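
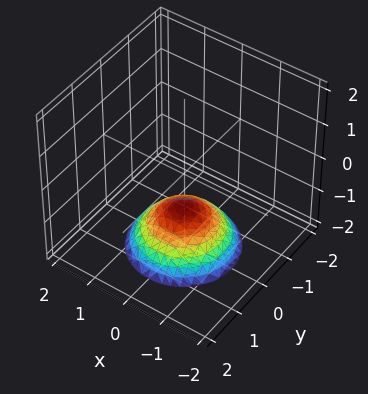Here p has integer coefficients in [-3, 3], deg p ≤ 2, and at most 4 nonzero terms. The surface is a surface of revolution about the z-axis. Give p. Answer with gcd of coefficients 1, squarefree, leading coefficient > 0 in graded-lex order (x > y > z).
(a) The degree is 2 — a generic line meets the surface in up to 2 points.
(b) Symmetries: the surface is invariant under rotation about z: p = q(x² + y², z).
(c) Against the integer gridlines: the surface avoids every integer x-axis point in the box; a circular section at z = -2 has radius between 1 and 2; it meets the z-axis at z = -1 (among the integer gridlines).
(d) Fitting integer coefficients to these (and the overall shape) gives p.

2*x^2 + 2*y^2 + 3*z + 3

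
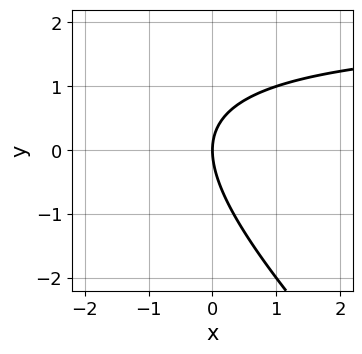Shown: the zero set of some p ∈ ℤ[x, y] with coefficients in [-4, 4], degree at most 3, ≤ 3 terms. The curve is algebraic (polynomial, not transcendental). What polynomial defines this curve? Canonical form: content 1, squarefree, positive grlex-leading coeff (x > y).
1. deg p = 2. No degree-1 curve has this shape.
2. Checking where it meets the axes: it crosses the y-axis at the gridline y = 0; one x-axis crossing is at x = 0.
3. Matching integer coefficients to the picture gives p.

x*y + y^2 - 2*x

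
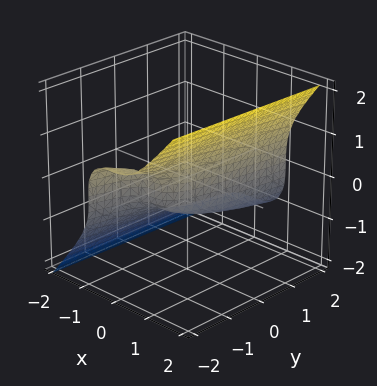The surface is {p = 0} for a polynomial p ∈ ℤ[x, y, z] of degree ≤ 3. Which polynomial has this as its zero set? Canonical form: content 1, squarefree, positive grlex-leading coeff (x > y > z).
3*x^3 - 2*z^3 - y - 1

(a) The degree is 3 — no degree-2 surface has this shape.
(b) From the axis intercepts and sections: one y-axis crossing is at y = -1.
(c) Solving for integer coefficients yields p as stated.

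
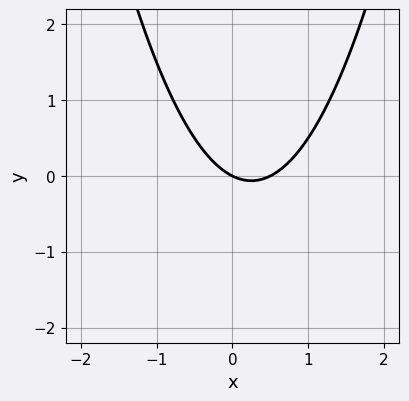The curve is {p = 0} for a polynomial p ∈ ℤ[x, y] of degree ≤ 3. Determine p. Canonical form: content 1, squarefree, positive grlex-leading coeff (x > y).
(a) deg p = 2. The shape is more complex than any degree-1 curve.
(b) From the axis intercepts and sections: it crosses the y-axis at the gridline y = 0; one x-axis crossing is at x = 0.
(c) These observations pin down the coefficients.

2*x^2 - x - 2*y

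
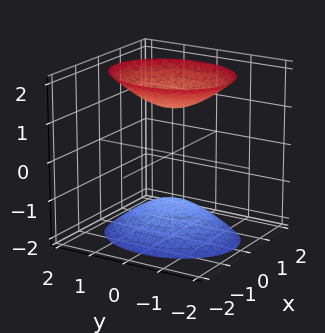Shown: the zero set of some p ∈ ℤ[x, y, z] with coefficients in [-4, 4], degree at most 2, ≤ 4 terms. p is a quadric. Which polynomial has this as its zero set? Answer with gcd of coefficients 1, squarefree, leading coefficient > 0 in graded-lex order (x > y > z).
(a) The picture has 2 separate pieces.
(b) The degree is 2 — two separate bowl-shaped sheets opening away from each other; a quadric.
(c) Symmetries: it's symmetric under x → −x, forcing even powers of x; mirror symmetry y ↦ −y ⇒ only even powers of y; mirror symmetry z ↦ −z ⇒ only even powers of z.
(d) Observable constraints: it misses every integer gridline on the x-axis; it misses every integer gridline on the y-axis.
(e) Putting this together gives p.

3*x^2 + 2*y^2 - 2*z^2 + 3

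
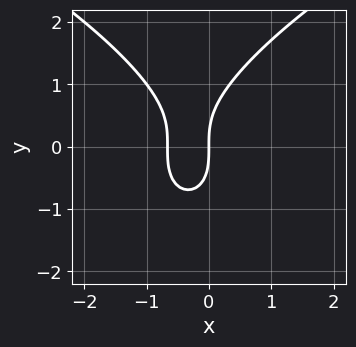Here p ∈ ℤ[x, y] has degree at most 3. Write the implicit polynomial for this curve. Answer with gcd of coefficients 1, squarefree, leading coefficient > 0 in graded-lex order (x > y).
1. deg p = 3. The shape is more complex than any degree-2 curve.
2. From the visible intercepts: one x-axis crossing is at x = 0; it crosses the y-axis at the gridline y = 0.
3. Solving for integer coefficients yields p as stated.

y^3 - 3*x^2 - 2*x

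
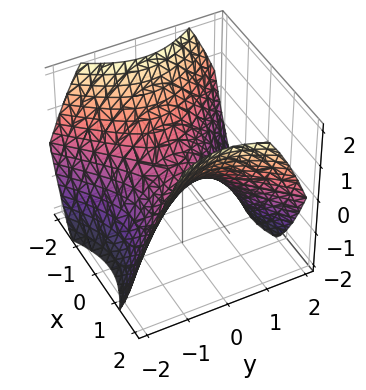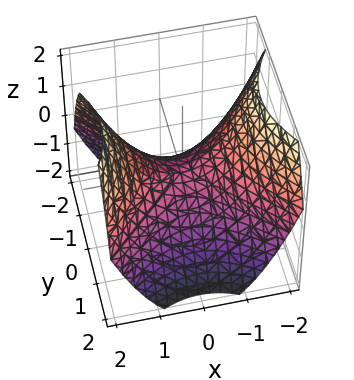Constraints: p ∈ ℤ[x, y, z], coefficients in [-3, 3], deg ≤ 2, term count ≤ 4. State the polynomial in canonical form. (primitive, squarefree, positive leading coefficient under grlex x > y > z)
1. deg p = 2. A saddle surface; a quadric.
2. Symmetries: the y ↦ −y reflection is a symmetry, so y appears only in even powers; the x ↦ −x reflection is a symmetry, so x appears only in even powers.
3. From the axis intercepts and sections: it meets the z-axis at z = 0 (among the integer gridlines); one y-axis crossing is at y = 0; it meets the x-axis at x = 0 (among the integer gridlines).
4. Together with the visible shape, these determine p as stated.

2*x^2 - 2*y^2 - 3*z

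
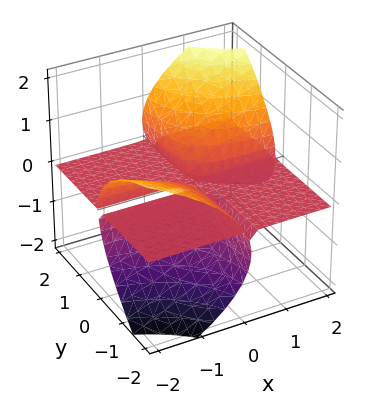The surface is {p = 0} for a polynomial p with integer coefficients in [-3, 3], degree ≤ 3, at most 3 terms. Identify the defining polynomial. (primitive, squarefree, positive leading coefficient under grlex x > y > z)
1. I count 2 distinct pieces.
2. Degree: no degree-2 surface has this shape, so deg p = 3.
3. Checking where it meets the axes: the visible y-axis segment lies entirely on the surface; every point of the x-axis in the box is on the surface; it meets the z-axis at z = 0 (among the integer gridlines).
4. Assembling these constraints gives the stated polynomial.

2*x*y*z + y*z^2 - 2*z^3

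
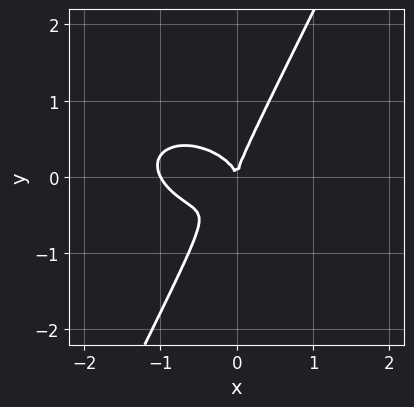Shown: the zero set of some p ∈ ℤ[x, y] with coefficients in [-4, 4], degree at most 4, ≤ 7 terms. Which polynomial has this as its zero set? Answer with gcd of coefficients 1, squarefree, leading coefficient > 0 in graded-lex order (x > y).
2*x^3 + x^2*y + 3*x*y^2 - 2*y^3 + 2*x^2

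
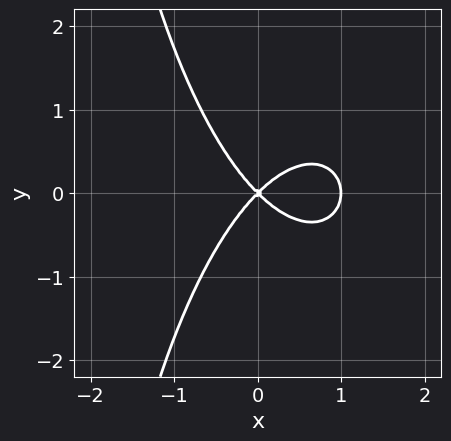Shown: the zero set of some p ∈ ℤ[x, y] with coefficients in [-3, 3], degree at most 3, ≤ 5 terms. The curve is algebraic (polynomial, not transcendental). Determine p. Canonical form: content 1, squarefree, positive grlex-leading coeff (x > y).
3*x^3 + x*y^2 - 3*x^2 + 3*y^2

First, degree: a generic line meets the curve in up to 3 points, so deg p = 3.
Next, symmetries: it's symmetric under y → −y, forcing even powers of y.
Then, checking where it meets the axes: it meets the y-axis at y = 0 (among the integer gridlines); the x-axis gridline crossings are at x ∈ {0, 1}.
Finally, fitting integer coefficients to these (and the overall shape) gives p.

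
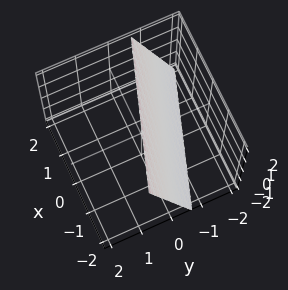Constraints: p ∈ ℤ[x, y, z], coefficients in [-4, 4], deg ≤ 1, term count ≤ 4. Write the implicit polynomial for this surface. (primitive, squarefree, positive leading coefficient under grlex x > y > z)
(a) Degree: the surface is flat (a plane), so deg p = 1.
(b) From the axis intercepts and sections: it crosses the z-axis at the gridline z = 2; it meets the x-axis at x = -2 (among the integer gridlines).
(c) Solving for integer coefficients yields p as stated.

x + 3*y - z + 2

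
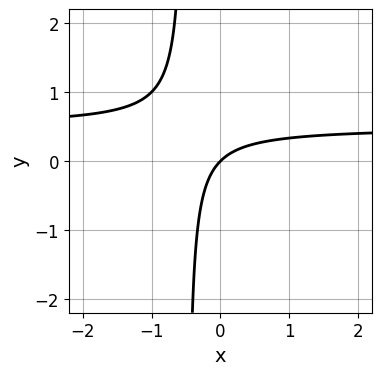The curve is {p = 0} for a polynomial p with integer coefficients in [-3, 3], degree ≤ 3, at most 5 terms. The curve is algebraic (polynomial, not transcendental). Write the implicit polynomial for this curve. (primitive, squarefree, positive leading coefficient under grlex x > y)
2*x*y - x + y

First, the degree is 2 — a generic line meets the curve in up to 2 points.
Next, against the integer gridlines: it crosses the y-axis at the gridline y = 0; it meets the x-axis at x = 0 (among the integer gridlines).
Finally, putting this together gives p.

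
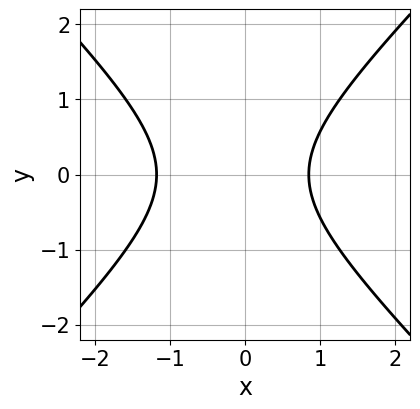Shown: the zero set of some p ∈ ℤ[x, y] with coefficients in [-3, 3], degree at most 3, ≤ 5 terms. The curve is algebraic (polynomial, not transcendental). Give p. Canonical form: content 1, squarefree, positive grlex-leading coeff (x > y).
Degree: the shape is more complex than any degree-1 curve, so deg p = 2.
Symmetries: it's symmetric under y → −y, forcing even powers of y.
Against the integer gridlines: the curve avoids every integer y-axis point in the box.
Matching integer coefficients to the picture gives p.

3*x^2 - 3*y^2 + x - 3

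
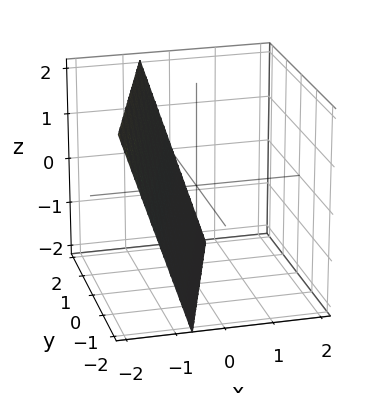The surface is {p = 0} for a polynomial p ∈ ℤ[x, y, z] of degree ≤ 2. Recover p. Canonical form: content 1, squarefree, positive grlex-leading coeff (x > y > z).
The degree is 1 — the surface is flat (a plane).
Against the integer gridlines: it meets the z-axis at z = -2 (among the integer gridlines); it meets the y-axis at y = 2 (among the integer gridlines).
Solving for integer coefficients yields p as stated.

3*x - y + z + 2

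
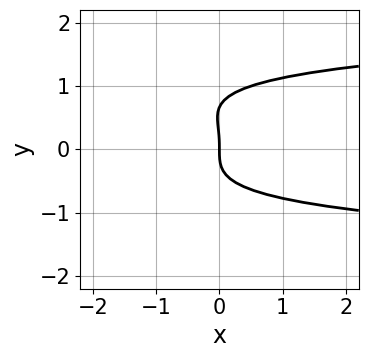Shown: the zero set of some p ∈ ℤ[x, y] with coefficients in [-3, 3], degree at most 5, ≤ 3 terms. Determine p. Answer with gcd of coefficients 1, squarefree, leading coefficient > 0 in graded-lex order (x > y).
1. Degree: the shape is more complex than any degree-3 curve, so deg p = 4.
2. Observable constraints: it crosses the y-axis at the gridline y = 0; it crosses the x-axis at the gridline x = 0.
3. Together with the visible shape, these determine p as stated.

3*y^4 - 2*y^3 - 2*x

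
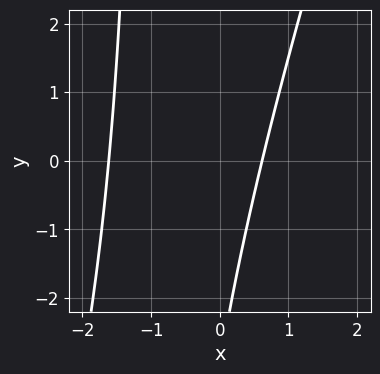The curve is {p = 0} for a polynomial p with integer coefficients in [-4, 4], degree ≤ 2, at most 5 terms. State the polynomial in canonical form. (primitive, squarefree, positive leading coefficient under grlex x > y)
Degree: the shape is more complex than any degree-1 curve, so deg p = 2.
From the visible intercepts: it misses every integer gridline on the y-axis.
Together with the visible shape, these determine p as stated.

3*x^2 - x*y + 3*x - y - 3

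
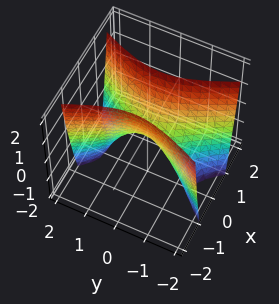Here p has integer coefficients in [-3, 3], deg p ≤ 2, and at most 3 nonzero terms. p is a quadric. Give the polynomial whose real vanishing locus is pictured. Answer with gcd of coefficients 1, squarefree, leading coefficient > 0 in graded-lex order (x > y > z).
First, the degree is 2 — a hyperbolic paraboloid; a quadric.
Next, symmetries: it's symmetric under y → −y, forcing even powers of y; the x ↦ −x reflection is a symmetry, so x appears only in even powers.
Next, against the integer gridlines: it meets the z-axis at z = 0 (among the integer gridlines); it crosses the y-axis at the gridline y = 0; one x-axis crossing is at x = 0.
Finally, these observations pin down the coefficients.

3*x^2 - y^2 - z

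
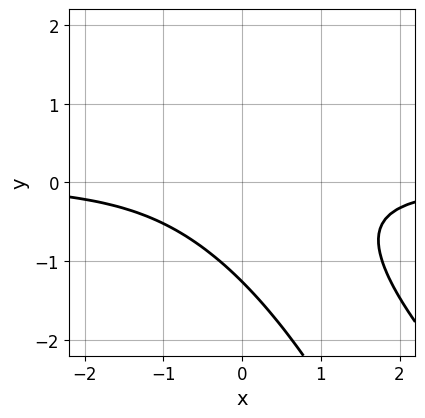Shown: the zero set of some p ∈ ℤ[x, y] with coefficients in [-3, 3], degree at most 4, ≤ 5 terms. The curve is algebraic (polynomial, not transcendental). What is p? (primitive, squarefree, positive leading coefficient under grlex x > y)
2*x^2*y + 3*x*y^2 + y^3 + 2

First, deg p = 3.
Then, against the integer gridlines: it misses every integer gridline on the x-axis.
Finally, solving for integer coefficients yields p as stated.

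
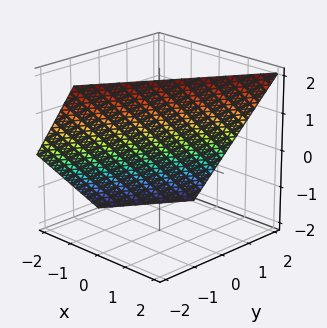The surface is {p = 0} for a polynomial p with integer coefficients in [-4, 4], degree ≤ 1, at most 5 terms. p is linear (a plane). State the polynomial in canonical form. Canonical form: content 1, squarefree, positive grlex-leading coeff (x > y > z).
(a) deg p = 1. Every cross-section is a straight line — this is a plane.
(b) Reading off the gridlines: one y-axis crossing is at y = 1; one z-axis crossing is at z = 1.
(c) Together with the visible shape, these determine p as stated.

3*x - 2*y - 2*z + 2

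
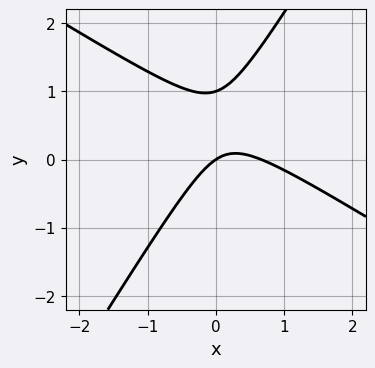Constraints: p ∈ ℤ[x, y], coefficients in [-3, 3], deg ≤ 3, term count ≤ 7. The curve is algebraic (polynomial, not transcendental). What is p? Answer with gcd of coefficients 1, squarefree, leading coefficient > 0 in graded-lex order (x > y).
3*x^2 + 3*x*y - 3*y^2 - 2*x + 3*y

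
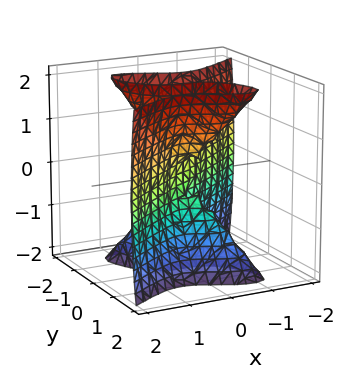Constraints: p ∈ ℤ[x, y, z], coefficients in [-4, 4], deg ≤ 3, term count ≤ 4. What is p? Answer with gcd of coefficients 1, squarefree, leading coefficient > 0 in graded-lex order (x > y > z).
1. Degree: a generic line meets the surface in up to 3 points, so deg p = 3.
2. Observable constraints: one x-axis crossing is at x = 0; one y-axis crossing is at y = 0.
3. The integer polynomial consistent with all of this is the stated p. Check: (0, 0, -2) on the z-axis lies on the surface, and p(0, 0, -2) = 0. ✓

3*x^3 - 3*x*y^2 - 3*y^3 + y*z^2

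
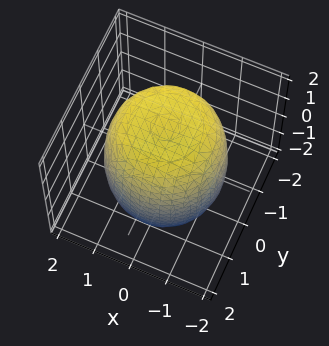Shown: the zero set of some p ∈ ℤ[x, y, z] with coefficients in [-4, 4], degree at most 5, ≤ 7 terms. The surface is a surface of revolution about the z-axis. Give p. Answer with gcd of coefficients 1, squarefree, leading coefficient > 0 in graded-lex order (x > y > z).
x^4 + 2*x^2*y^2 + y^4 - x^2 - y^2 + z^2 - 3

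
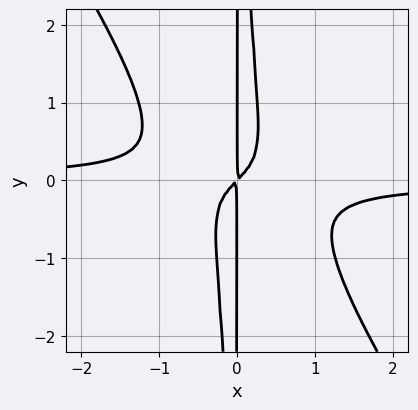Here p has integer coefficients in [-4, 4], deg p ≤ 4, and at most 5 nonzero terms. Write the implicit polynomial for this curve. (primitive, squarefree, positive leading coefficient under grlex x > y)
3*x^3*y + 2*x^2*y^2 + x^2 - x*y

(a) deg p = 4. No degree-3 curve has this shape.
(b) From the axis intercepts and sections: the visible y-axis segment lies entirely on the curve.
(c) Fitting integer coefficients to these (and the overall shape) gives p.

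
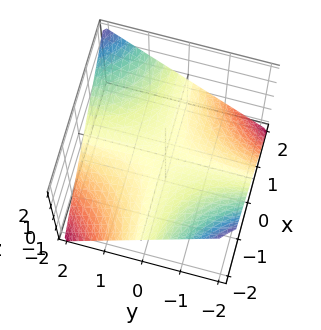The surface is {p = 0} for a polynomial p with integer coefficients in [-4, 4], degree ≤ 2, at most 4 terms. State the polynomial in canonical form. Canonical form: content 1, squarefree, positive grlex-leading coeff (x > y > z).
x*y - 2*z

1. Degree: a saddle surface; a quadric, so deg p = 2.
2. Observable constraints: the visible x-axis segment lies entirely on the surface; the visible y-axis segment lies entirely on the surface; it meets the z-axis at z = 0 (among the integer gridlines).
3. Together with the visible shape, these determine p as stated.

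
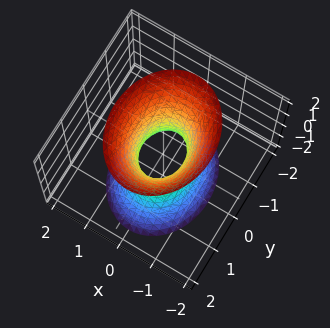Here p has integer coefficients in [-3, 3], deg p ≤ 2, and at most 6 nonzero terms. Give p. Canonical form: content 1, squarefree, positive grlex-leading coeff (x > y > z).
(a) The degree is 2 — an hourglass — one-sheet hyperboloid; a quadric.
(b) Symmetries: the x ↦ −x reflection is a symmetry, so x appears only in even powers; it's symmetric under z → −z, forcing even powers of z; the y ↦ −y reflection is a symmetry, so y appears only in even powers.
(c) Reading off the gridlines: no z-intercept at any integer in the box.
(d) Assembling these constraints gives the stated polynomial.

3*x^2 + 2*y^2 - z^2 - 1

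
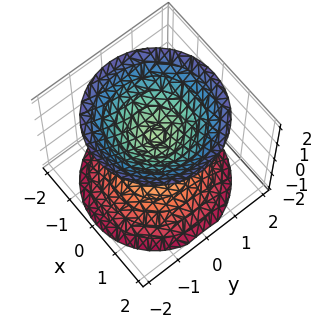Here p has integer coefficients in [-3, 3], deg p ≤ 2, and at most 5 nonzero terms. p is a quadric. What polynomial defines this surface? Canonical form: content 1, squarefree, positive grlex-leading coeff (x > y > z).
First, I count 2 distinct pieces.
Next, degree: two sheets facing apart; a quadric, so deg p = 2.
Next, symmetries: the z ↦ −z reflection is a symmetry, so z appears only in even powers; every cross-section ⟂ z is a circle, so x, y appear only via x² + y².
Then, observable constraints: the surface avoids every integer x-axis point in the box; a circular section at z = -2 has radius between 1 and 2.
Finally, putting this together gives p.

2*x^2 + 2*y^2 - 2*z^2 + 1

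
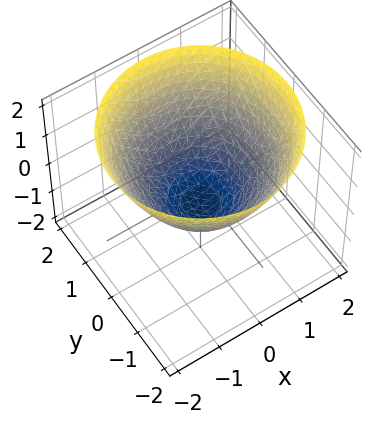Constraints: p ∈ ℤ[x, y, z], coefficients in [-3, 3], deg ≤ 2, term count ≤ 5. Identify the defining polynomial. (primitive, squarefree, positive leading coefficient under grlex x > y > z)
2*x^2 + 2*y^2 - 3*z - 2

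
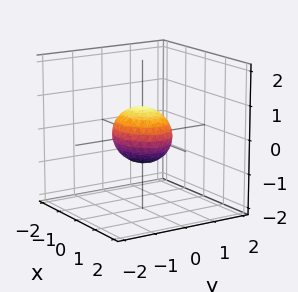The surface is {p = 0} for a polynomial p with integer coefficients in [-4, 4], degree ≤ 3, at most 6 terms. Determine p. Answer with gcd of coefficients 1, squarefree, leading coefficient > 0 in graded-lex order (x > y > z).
2*x^2 + 3*y^2 + 3*z^2 - 2

First, degree: a closed, bounded, convex surface; a quadric, so deg p = 2.
Next, symmetries: mirror symmetry x ↦ −x ⇒ only even powers of x; it's symmetric under y → −y, forcing even powers of y; mirror symmetry z ↦ −z ⇒ only even powers of z.
Next, against the integer gridlines: the x-axis gridline crossings are at x ∈ {-1, 1}.
Finally, putting this together gives p.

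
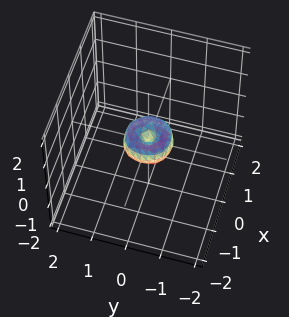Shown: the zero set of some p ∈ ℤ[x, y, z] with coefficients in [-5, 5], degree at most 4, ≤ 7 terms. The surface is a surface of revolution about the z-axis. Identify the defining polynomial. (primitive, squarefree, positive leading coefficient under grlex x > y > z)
1. The degree is 4 — the shape is more complex than any degree-3 surface.
2. Symmetries: every cross-section ⟂ z is a circle, so x, y appear only via x² + y².
3. Observable constraints: a circular section at z = 0 has radius between 0 and 1; one y-axis crossing is at y = 0.
4. These observations pin down the coefficients.

2*x^4 + 4*x^2*y^2 + 2*y^4 - x^2 - y^2 + z^2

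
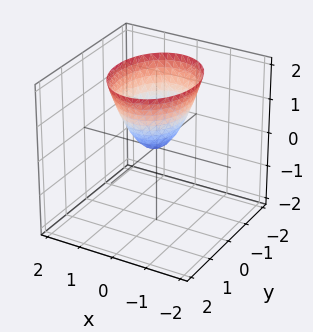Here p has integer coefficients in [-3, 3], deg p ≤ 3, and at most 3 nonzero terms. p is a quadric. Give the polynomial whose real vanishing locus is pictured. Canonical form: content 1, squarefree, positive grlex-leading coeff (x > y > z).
First, deg p = 2.
Next, symmetries: the y ↦ −y reflection is a symmetry, so y appears only in even powers; mirror symmetry x ↦ −x ⇒ only even powers of x.
Next, checking where it meets the axes: it crosses the x-axis at the gridline x = 0; one y-axis crossing is at y = 0; it crosses the z-axis at the gridline z = 0.
Finally, the integer polynomial consistent with all of this is the stated p.

3*x^2 + 2*y^2 - 2*z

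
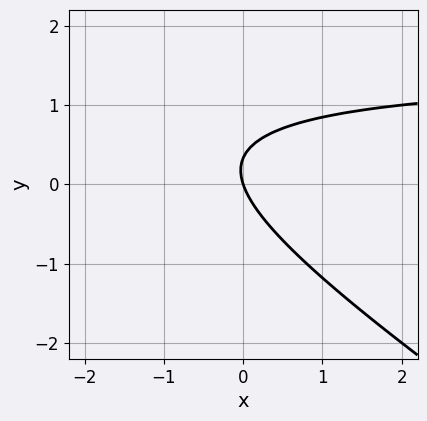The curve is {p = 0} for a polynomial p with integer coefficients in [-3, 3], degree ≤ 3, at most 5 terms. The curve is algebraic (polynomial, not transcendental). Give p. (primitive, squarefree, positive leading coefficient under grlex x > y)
2*x*y + 3*y^2 - 3*x - y

First, deg p = 2. The shape is more complex than any degree-1 curve.
Next, from the axis intercepts and sections: one y-axis crossing is at y = 0; it crosses the x-axis at the gridline x = 0.
Finally, together with the visible shape, these determine p as stated.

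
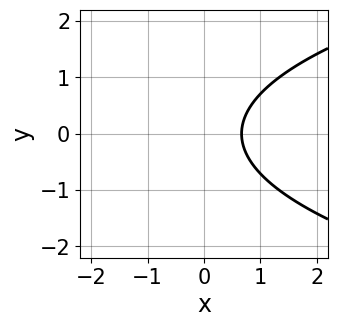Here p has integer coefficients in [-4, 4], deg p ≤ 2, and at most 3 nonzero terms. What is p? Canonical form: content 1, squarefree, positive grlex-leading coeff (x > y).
2*y^2 - 3*x + 2

deg p = 2. A generic line meets the curve in up to 2 points.
Symmetries: the y ↦ −y reflection is a symmetry, so y appears only in even powers.
Checking where it meets the axes: it misses every integer gridline on the y-axis.
Together with the visible shape, these determine p as stated.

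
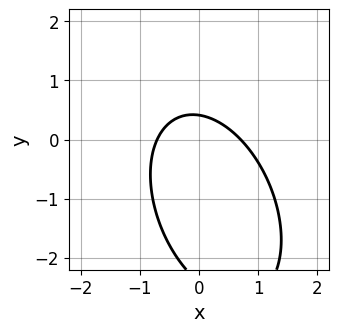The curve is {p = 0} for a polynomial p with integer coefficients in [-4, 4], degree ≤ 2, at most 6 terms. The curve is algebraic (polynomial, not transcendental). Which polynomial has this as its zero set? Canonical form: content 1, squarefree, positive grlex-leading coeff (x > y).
1. The degree is 2 — the shape is more complex than any degree-1 curve.
2. Solving for integer coefficients yields p as stated.

2*x^2 + x*y + y^2 + 2*y - 1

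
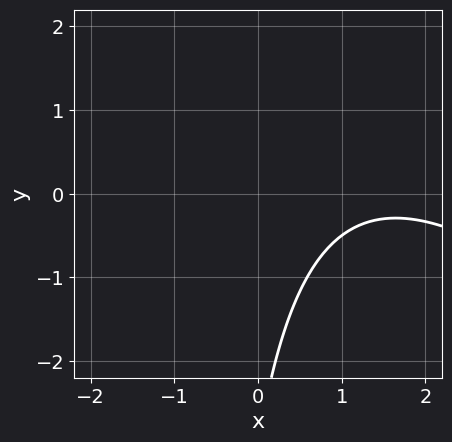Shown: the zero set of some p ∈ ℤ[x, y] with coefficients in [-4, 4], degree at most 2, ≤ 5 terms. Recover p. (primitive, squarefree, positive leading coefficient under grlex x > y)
(a) Degree: a generic line meets the curve in up to 2 points, so deg p = 2.
(b) From the axis intercepts and sections: the curve avoids every integer x-axis point in the box; no y-intercept at any integer in the box.
(c) The integer polynomial consistent with all of this is the stated p.

x^2 + x*y - 3*x + y + 3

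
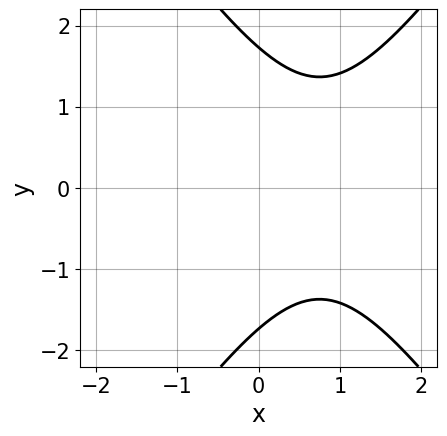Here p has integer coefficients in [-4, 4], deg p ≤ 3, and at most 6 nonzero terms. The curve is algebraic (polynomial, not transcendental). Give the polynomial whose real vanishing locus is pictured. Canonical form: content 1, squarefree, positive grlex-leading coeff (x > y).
deg p = 2. No degree-1 curve has this shape.
Symmetries: it's symmetric under y → −y, forcing even powers of y.
From the axis intercepts and sections: it misses every integer gridline on the x-axis.
Putting this together gives p.

2*x^2 - y^2 - 3*x + 3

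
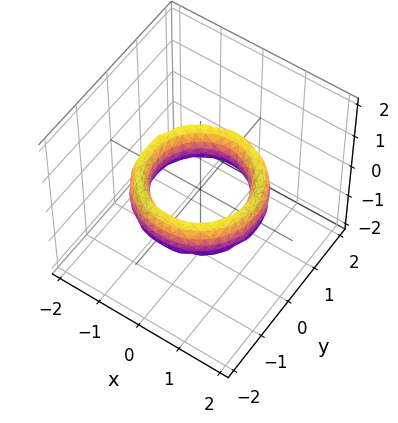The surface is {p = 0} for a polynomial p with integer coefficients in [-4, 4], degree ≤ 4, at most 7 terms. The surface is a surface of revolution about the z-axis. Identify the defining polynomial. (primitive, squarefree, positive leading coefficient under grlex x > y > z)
x^4 + 2*x^2*y^2 + y^4 - 3*x^2 - 3*y^2 + z^2 + 2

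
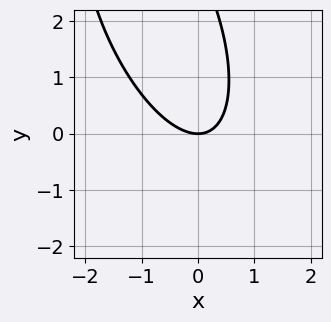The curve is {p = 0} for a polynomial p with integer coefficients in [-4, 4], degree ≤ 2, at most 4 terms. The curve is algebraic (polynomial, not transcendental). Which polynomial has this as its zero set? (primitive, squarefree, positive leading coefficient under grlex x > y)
(a) Degree: the shape is more complex than any degree-1 curve, so deg p = 2.
(b) From the axis intercepts and sections: one x-axis crossing is at x = 0; it crosses the y-axis at the gridline y = 0.
(c) Fitting integer coefficients to these (and the overall shape) gives p.

3*x^2 + 2*x*y + y^2 - 3*y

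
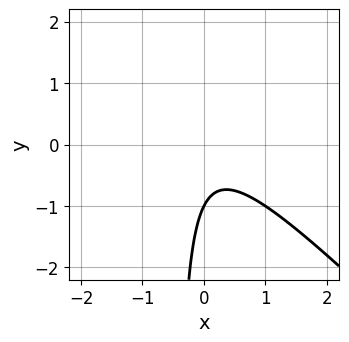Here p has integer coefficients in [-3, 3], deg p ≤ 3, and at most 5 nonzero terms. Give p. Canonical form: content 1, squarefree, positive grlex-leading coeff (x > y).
(a) Degree: the shape is more complex than any degree-1 curve, so deg p = 2.
(b) Against the integer gridlines: no x-intercept at any integer in the box; it crosses the y-axis at the gridline y = -1.
(c) Together with the visible shape, these determine p as stated.

2*x^2 + 2*x*y + y + 1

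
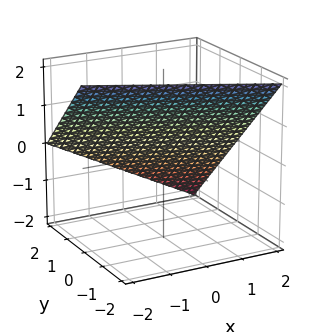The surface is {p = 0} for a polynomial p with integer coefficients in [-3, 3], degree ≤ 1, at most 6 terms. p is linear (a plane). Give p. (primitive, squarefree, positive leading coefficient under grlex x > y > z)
(a) deg p = 1. Every cross-section is a straight line — this is a plane.
(b) Checking where it meets the axes: one z-axis crossing is at z = 1; it crosses the x-axis at the gridline x = 2.
(c) Putting this together gives p. Check: (0, 1, 0) on the y-axis lies on the surface, and p(0, 1, 0) = 0. ✓

x + 2*y + 2*z - 2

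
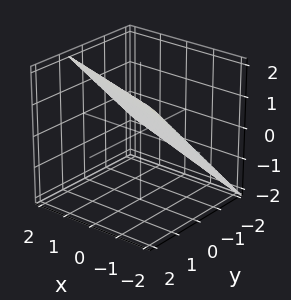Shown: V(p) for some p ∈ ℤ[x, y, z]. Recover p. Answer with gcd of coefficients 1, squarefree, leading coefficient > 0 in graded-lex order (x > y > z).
(a) deg p = 1. The surface is flat (a plane).
(b) Checking where it meets the axes: one x-axis crossing is at x = -2.
(c) Fitting integer coefficients to these (and the overall shape) gives p.

x + 3*y - 3*z + 2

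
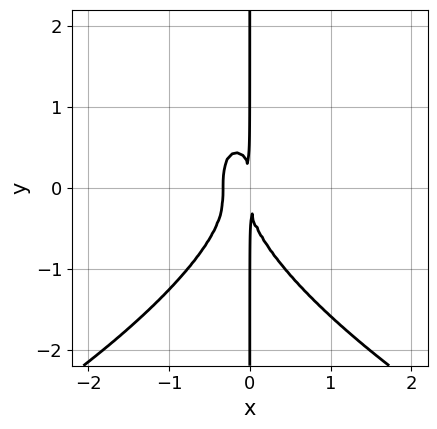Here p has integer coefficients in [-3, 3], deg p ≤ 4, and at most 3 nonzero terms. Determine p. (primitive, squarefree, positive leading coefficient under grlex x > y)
x*y^3 + 3*x^3 + x^2

(a) Degree: a generic line meets the curve in up to 4 points, so deg p = 4.
(b) Against the integer gridlines: the visible y-axis segment lies entirely on the curve.
(c) Fitting integer coefficients to these (and the overall shape) gives p.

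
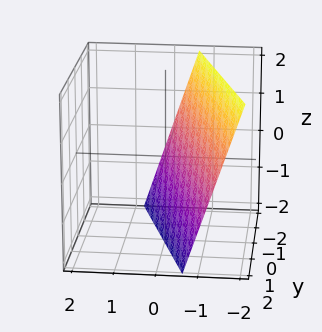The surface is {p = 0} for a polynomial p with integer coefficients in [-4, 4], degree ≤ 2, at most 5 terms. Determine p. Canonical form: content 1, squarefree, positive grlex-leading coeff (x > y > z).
3*x + y + z + 2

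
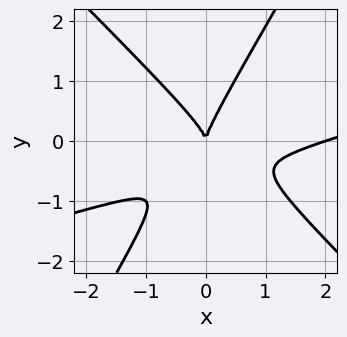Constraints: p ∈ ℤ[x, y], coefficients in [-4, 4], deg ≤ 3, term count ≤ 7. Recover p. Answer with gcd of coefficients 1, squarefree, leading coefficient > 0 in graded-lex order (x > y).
x^3 - 3*x^2*y - 2*x*y^2 + 2*y^3 - 2*x^2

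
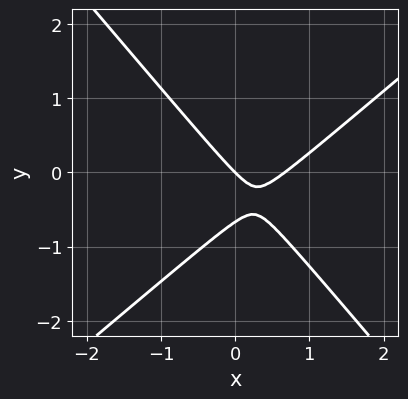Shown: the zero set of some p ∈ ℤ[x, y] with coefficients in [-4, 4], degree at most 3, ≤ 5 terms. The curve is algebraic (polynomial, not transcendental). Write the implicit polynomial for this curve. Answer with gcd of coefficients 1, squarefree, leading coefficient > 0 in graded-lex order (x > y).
3*x^2 - x*y - 3*y^2 - 2*x - 2*y

(a) deg p = 2. A generic line meets the curve in up to 2 points.
(b) Against the integer gridlines: it crosses the y-axis at the gridline y = 0; it crosses the x-axis at the gridline x = 0.
(c) Fitting integer coefficients to these (and the overall shape) gives p.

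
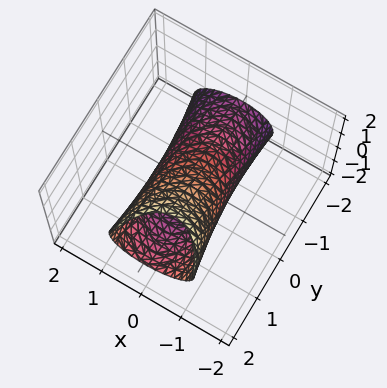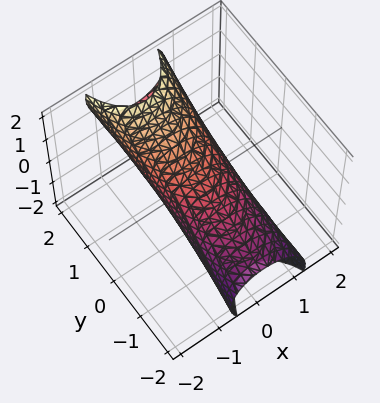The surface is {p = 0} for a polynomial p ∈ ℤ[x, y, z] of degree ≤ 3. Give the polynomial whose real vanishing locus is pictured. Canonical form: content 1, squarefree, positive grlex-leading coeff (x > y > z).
(a) The degree is 2 — the shape is more complex than any degree-1 surface.
(b) Reading off the gridlines: among the integer gridlines, it crosses the z-axis at z ∈ {-1, 1}.
(c) These observations pin down the coefficients.

3*x^2 + x*z + y^2 - 3*y*z + 2*z^2 - 2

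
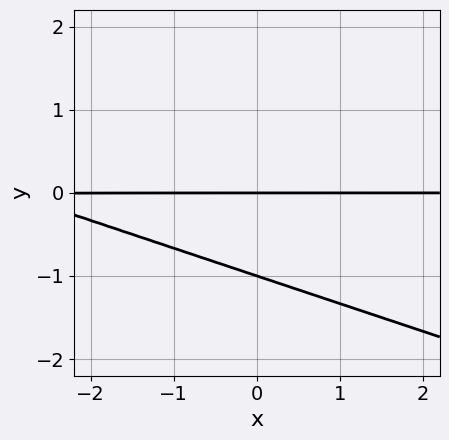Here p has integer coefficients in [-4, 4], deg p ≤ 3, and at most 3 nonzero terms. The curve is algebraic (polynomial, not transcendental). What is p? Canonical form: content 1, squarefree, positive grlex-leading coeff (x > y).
1. Degree: no degree-1 curve has this shape, so deg p = 2.
2. Against the integer gridlines: every point of the x-axis in the box is on the curve; among the integer gridlines, it crosses the y-axis at y ∈ {-1, 0}.
3. The integer polynomial consistent with all of this is the stated p.

x*y + 3*y^2 + 3*y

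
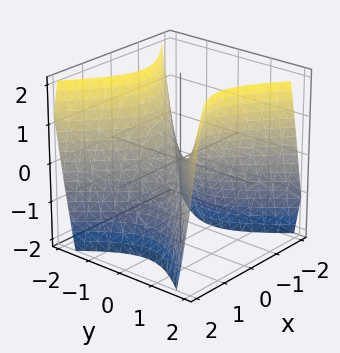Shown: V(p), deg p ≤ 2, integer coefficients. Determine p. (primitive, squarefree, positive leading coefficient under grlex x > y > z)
3*x^2 - 3*y^2 + 2*z

1. Degree: a hyperbolic paraboloid; a quadric, so deg p = 2.
2. Symmetries: it's symmetric under x → −x, forcing even powers of x; it's symmetric under y → −y, forcing even powers of y.
3. Against the integer gridlines: one x-axis crossing is at x = 0; it meets the y-axis at y = 0 (among the integer gridlines).
4. Assembling these constraints gives the stated polynomial.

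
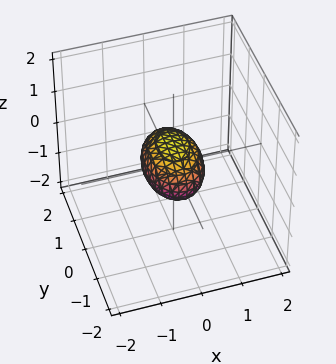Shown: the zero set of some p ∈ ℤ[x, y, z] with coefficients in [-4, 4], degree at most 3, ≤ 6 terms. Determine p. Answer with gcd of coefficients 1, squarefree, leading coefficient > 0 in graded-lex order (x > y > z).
2*x^2 + y^2 + 2*z^2 - 1

deg p = 2. A closed, bounded, convex surface; a quadric.
Symmetries: mirror symmetry x ↦ −x ⇒ only even powers of x; the z ↦ −z reflection is a symmetry, so z appears only in even powers; mirror symmetry y ↦ −y ⇒ only even powers of y.
Reading off the gridlines: the y-axis gridline crossings are at y ∈ {-1, 1}.
These observations pin down the coefficients.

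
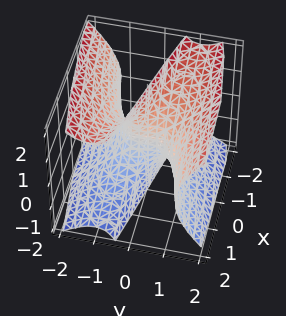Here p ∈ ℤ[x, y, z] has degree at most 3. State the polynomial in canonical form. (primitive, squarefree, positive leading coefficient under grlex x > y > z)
1. Degree: no degree-2 surface has this shape, so deg p = 3.
2. From the axis intercepts and sections: it meets the y-axis at y = 0 (among the integer gridlines); every point of the z-axis in the box is on the surface; one x-axis crossing is at x = 0.
3. Together with the visible shape, these determine p as stated.

y^3 - y*z^2 - x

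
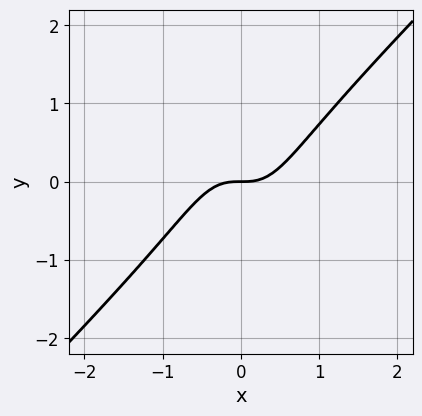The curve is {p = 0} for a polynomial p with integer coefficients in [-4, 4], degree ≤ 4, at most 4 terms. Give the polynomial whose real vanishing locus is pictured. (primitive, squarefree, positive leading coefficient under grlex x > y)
2*x^3 - x^2*y - x*y^2 - y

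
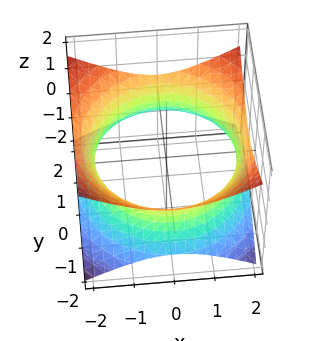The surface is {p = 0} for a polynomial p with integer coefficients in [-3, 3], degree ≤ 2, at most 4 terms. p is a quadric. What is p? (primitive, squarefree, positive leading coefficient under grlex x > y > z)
x^2 + y^2 - 2*z^2 - 3

1. deg p = 2. An hourglass — one-sheet hyperboloid; a quadric.
2. Symmetries: the z-axis is an axis of rotation, so x and y enter only as x² + y²; the z ↦ −z reflection is a symmetry, so z appears only in even powers.
3. From the axis intercepts and sections: no z-intercept at any integer in the box; a circular section at z = 0 has radius between 1 and 2.
4. Fitting integer coefficients to these (and the overall shape) gives p.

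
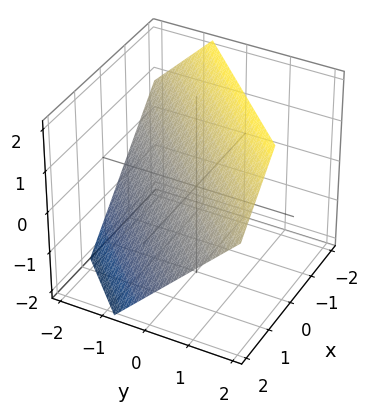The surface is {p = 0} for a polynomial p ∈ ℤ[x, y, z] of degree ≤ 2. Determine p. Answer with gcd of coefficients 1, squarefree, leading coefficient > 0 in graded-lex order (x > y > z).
3*x - 3*y + 3*z - 2

(a) Degree: every cross-section is a straight line — this is a plane, so deg p = 1.
(b) Matching integer coefficients to the picture gives p.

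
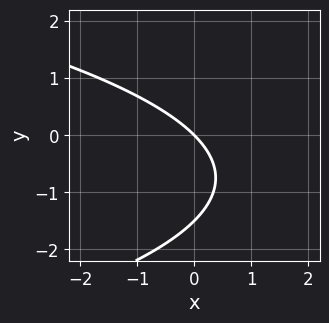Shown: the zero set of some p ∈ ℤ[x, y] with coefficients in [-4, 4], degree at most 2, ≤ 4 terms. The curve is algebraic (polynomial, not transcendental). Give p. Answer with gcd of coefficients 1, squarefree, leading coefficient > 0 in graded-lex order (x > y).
2*y^2 + 3*x + 3*y

First, the degree is 2 — a generic line meets the curve in up to 2 points.
Then, from the visible intercepts: one x-axis crossing is at x = 0; one y-axis crossing is at y = 0.
Finally, matching integer coefficients to the picture gives p.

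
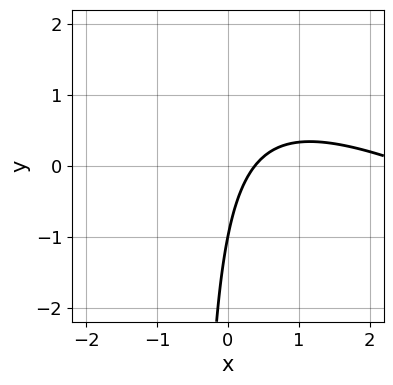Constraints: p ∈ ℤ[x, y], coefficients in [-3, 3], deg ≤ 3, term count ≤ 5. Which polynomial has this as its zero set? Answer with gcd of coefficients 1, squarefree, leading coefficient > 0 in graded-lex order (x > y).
x^2 + 2*x*y - 3*x + y + 1

1. Degree: the shape is more complex than any degree-1 curve, so deg p = 2.
2. Against the integer gridlines: it crosses the y-axis at the gridline y = -1.
3. Together with the visible shape, these determine p as stated.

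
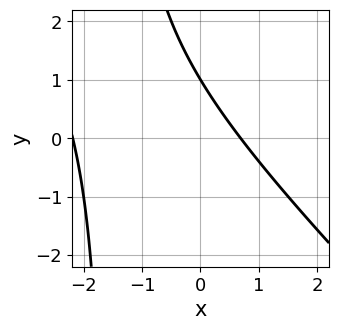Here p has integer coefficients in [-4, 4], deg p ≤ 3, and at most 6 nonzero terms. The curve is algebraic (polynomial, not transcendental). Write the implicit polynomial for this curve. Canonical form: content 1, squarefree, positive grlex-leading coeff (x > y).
Degree: no degree-1 curve has this shape, so deg p = 2.
Against the integer gridlines: one y-axis crossing is at y = 1.
Solving for integer coefficients yields p as stated.

2*x^2 + 2*x*y + 3*x + 3*y - 3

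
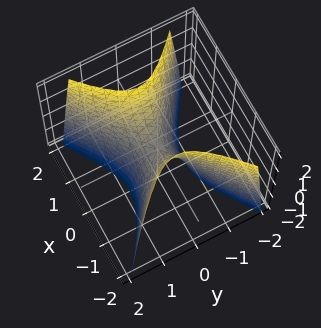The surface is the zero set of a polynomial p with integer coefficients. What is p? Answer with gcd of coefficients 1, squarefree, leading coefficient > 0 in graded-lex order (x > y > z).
1. deg p = 2. A saddle surface; a quadric.
2. Symmetries: mirror symmetry y ↦ −y ⇒ only even powers of y; mirror symmetry x ↦ −x ⇒ only even powers of x.
3. From the visible intercepts: one x-axis crossing is at x = 0; it crosses the y-axis at the gridline y = 0; one z-axis crossing is at z = 0.
4. Solving for integer coefficients yields p as stated.

2*x^2 - 3*y^2 - z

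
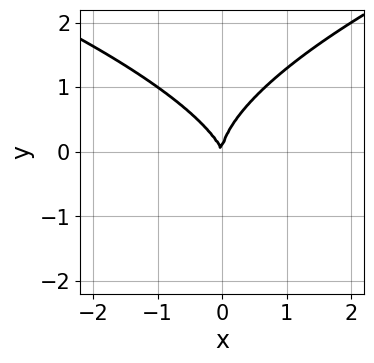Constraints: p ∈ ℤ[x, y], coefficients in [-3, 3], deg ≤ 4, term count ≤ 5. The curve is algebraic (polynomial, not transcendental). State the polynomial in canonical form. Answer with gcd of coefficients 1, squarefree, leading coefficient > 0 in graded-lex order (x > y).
2*y^3 - 3*x^2 - x*y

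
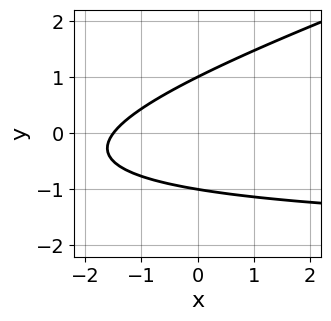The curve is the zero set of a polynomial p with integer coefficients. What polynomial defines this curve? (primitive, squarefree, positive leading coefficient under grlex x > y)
x*y - 3*y^2 + 2*x + 3

First, degree: the shape is more complex than any degree-1 curve, so deg p = 2.
Then, checking where it meets the axes: among the integer gridlines, it crosses the y-axis at y ∈ {-1, 1}.
Finally, matching integer coefficients to the picture gives p.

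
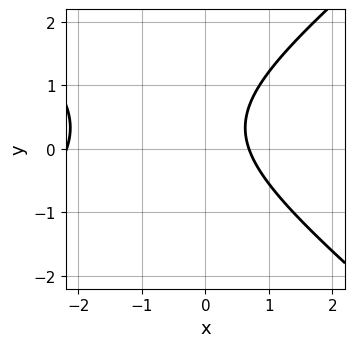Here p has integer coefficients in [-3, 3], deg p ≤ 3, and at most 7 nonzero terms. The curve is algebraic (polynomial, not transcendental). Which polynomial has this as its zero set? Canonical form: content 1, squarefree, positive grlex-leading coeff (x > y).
2*x^2 - 3*y^2 + 3*x + 2*y - 3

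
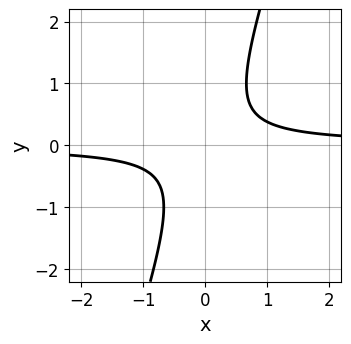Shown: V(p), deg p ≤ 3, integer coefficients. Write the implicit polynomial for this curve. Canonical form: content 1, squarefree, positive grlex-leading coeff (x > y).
(a) The degree is 2 — a generic line meets the curve in up to 2 points.
(b) Reading off the gridlines: no y-intercept at any integer in the box; it misses every integer gridline on the x-axis.
(c) Solving for integer coefficients yields p as stated.

3*x*y - y^2 - 1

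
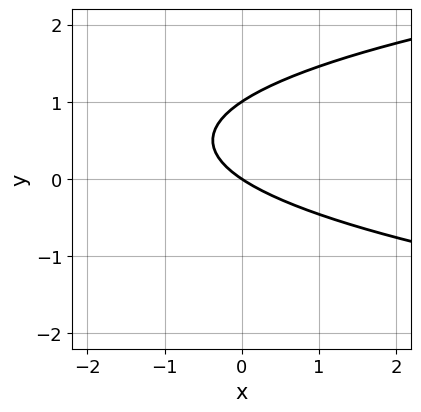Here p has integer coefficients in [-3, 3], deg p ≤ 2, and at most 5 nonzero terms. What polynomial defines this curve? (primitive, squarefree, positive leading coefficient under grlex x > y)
First, deg p = 2. The shape is more complex than any degree-1 curve.
Next, reading off the gridlines: among the integer gridlines, it crosses the y-axis at y ∈ {0, 1}; it meets the x-axis at x = 0 (among the integer gridlines).
Finally, putting this together gives p.

3*y^2 - 2*x - 3*y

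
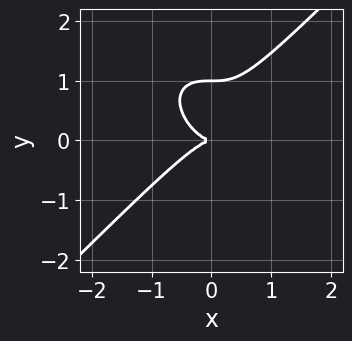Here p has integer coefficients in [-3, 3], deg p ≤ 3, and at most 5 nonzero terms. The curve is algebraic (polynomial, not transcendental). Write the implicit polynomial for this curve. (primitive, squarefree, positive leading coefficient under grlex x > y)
(a) The degree is 3 — no degree-2 curve has this shape.
(b) Against the integer gridlines: it meets the x-axis at x = 0 (among the integer gridlines); among the integer gridlines, it crosses the y-axis at y ∈ {0, 1}.
(c) The integer polynomial consistent with all of this is the stated p.

x^3 - y^3 + y^2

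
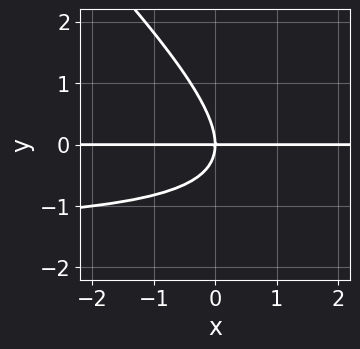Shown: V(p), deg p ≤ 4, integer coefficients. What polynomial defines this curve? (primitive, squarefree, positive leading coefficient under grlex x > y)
First, deg p = 3.
Then, from the axis intercepts and sections: one y-axis crossing is at y = 0; the visible x-axis segment lies entirely on the curve.
Finally, solving for integer coefficients yields p as stated.

2*x*y^2 + 2*y^3 + 3*x*y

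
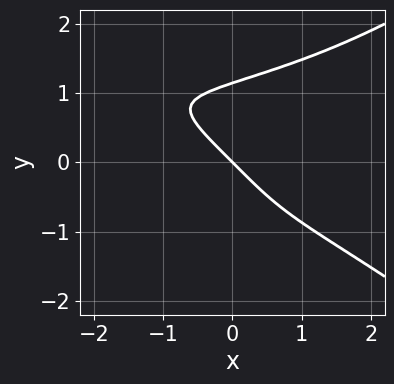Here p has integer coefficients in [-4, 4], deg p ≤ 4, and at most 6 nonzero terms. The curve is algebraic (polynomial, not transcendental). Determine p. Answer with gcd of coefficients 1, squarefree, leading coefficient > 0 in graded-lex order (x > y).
The degree is 4 — no degree-3 curve has this shape.
Observable constraints: it crosses the y-axis at the gridline y = 0; one x-axis crossing is at x = 0.
Fitting integer coefficients to these (and the overall shape) gives p.

x^2*y^2 - 2*y^4 + 3*x + 3*y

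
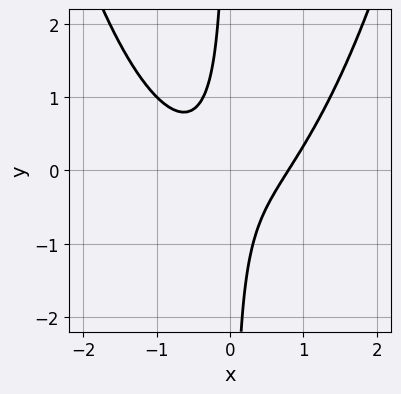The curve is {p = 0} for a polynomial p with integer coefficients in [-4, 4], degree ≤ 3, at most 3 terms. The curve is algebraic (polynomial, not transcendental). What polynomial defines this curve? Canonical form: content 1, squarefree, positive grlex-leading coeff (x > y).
deg p = 3. A generic line meets the curve in up to 3 points.
Against the integer gridlines: it misses every integer gridline on the y-axis.
Assembling these constraints gives the stated polynomial.

2*x^3 - 3*x*y - 1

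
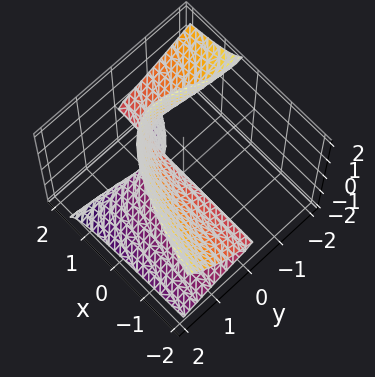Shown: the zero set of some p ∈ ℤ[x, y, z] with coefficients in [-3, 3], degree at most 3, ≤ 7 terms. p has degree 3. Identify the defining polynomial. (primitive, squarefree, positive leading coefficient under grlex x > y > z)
3*x*z^2 + 2*y^3 + 3*y^2*z - 3*z^2 + y

1. deg p = 3.
2. Observable constraints: one z-axis crossing is at z = 0; every point of the x-axis in the box is on the surface; it crosses the y-axis at the gridline y = 0.
3. Putting this together gives p.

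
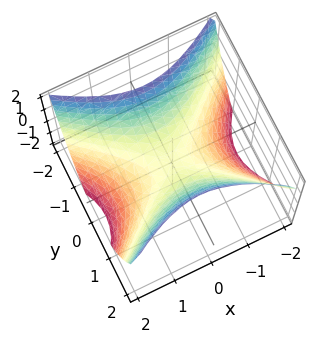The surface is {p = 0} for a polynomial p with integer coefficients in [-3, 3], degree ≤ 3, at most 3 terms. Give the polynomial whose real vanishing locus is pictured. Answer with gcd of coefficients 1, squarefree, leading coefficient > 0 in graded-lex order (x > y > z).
The degree is 2 — a hyperbolic paraboloid; a quadric.
Symmetries: it's symmetric under y → −y, forcing even powers of y; mirror symmetry x ↦ −x ⇒ only even powers of x.
From the axis intercepts and sections: it meets the z-axis at z = 0 (among the integer gridlines); it meets the y-axis at y = 0 (among the integer gridlines).
The integer polynomial consistent with all of this is the stated p.

2*x^2 - 3*y^2 + 3*z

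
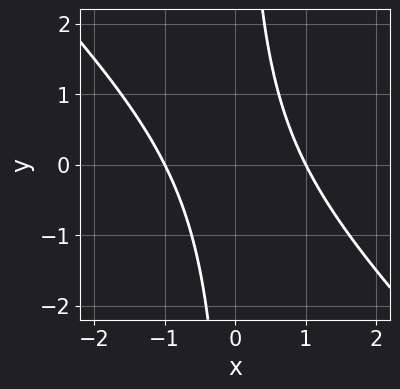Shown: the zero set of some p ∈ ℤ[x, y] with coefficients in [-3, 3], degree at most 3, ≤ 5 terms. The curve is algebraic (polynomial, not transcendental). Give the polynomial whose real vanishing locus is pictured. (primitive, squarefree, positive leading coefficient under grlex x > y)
x^2 + x*y - 1

1. Degree: a generic line meets the curve in up to 2 points, so deg p = 2.
2. Against the integer gridlines: among the integer gridlines, it crosses the x-axis at x ∈ {-1, 1}; no y-intercept at any integer in the box.
3. Assembling these constraints gives the stated polynomial.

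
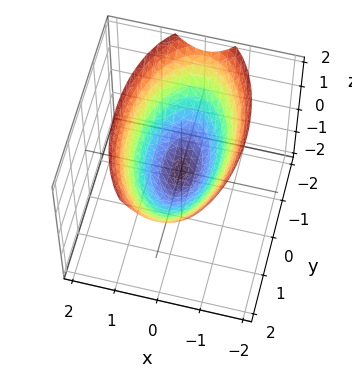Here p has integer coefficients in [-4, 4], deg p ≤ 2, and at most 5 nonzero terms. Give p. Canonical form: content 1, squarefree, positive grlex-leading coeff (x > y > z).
(a) deg p = 2. A single bowl opening along one axis; a quadric.
(b) Symmetries: the y ↦ −y reflection is a symmetry, so y appears only in even powers; the x ↦ −x reflection is a symmetry, so x appears only in even powers.
(c) From the axis intercepts and sections: it meets the x-axis at x = 0 (among the integer gridlines); one z-axis crossing is at z = 0; it meets the y-axis at y = 0 (among the integer gridlines).
(d) These observations pin down the coefficients.

3*x^2 + y^2 - 3*z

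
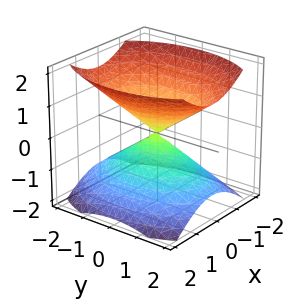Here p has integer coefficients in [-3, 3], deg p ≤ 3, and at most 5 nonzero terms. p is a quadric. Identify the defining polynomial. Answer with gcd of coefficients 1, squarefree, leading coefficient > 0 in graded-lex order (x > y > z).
1. There are 2 components.
2. deg p = 2.
3. Symmetries: mirror symmetry y ↦ −y ⇒ only even powers of y; the x ↦ −x reflection is a symmetry, so x appears only in even powers; the z ↦ −z reflection is a symmetry, so z appears only in even powers.
4. From the visible intercepts: it crosses the z-axis at the gridline z = 0; one y-axis crossing is at y = 0; it meets the x-axis at x = 0 (among the integer gridlines).
5. Matching integer coefficients to the picture gives p.

2*x^2 + y^2 - 2*z^2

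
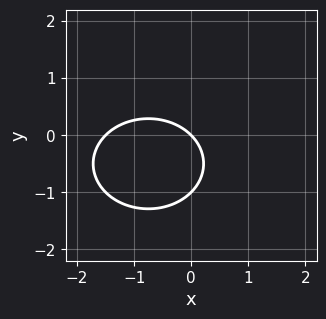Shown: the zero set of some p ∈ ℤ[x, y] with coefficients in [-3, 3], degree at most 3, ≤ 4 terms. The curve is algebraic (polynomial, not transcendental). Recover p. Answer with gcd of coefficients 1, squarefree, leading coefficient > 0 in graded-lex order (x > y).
First, the degree is 2 — a generic line meets the curve in up to 2 points.
Then, from the axis intercepts and sections: it meets the x-axis at x = 0 (among the integer gridlines); the y-axis gridline crossings are at y ∈ {-1, 0}.
Finally, together with the visible shape, these determine p as stated.

2*x^2 + 3*y^2 + 3*x + 3*y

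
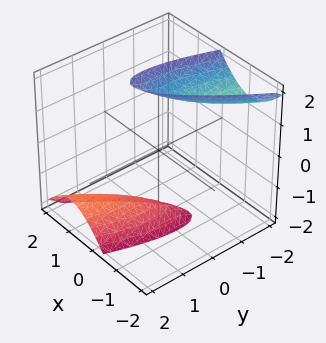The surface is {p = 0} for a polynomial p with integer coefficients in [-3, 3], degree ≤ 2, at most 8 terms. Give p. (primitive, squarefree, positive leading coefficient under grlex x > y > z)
3*x^2 - 3*x*y + y^2 + y*z - z^2 + 3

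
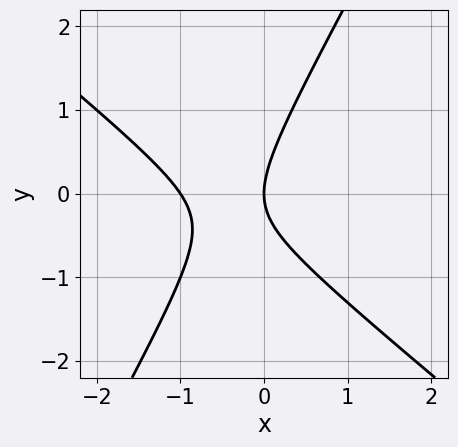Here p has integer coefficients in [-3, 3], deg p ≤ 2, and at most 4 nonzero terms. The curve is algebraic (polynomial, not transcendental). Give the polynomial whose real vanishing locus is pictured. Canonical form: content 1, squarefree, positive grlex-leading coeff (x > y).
3*x^2 + 2*x*y - 2*y^2 + 3*x

The degree is 2 — no degree-1 curve has this shape.
From the axis intercepts and sections: among the integer gridlines, it crosses the x-axis at x ∈ {-1, 0}; it meets the y-axis at y = 0 (among the integer gridlines).
Fitting integer coefficients to these (and the overall shape) gives p.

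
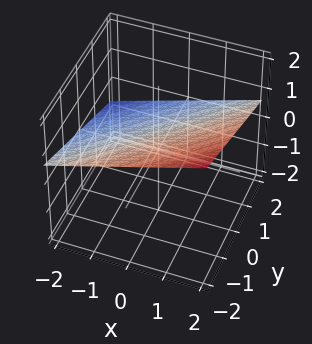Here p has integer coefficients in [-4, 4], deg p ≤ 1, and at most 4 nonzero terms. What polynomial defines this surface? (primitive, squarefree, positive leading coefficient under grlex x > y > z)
First, deg p = 1.
Next, from the visible intercepts: it crosses the x-axis at the gridline x = -2; one y-axis crossing is at y = 2.
Finally, matching integer coefficients to the picture gives p.

x - y - 3*z + 2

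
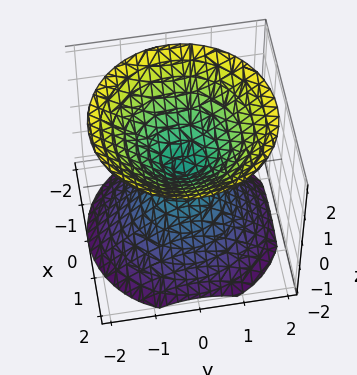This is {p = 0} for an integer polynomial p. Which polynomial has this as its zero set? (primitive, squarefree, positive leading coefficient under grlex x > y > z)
x^2 + y^2 - z^2

1. I count 2 distinct pieces. They look like related sheets of one shape, so recover p as a whole.
2. deg p = 2. Two nappes meeting at a single point; a quadric.
3. Symmetry: every cross-section ⟂ z is a circle, so x, y appear only via x² + y²; mirror symmetry z ↦ −z ⇒ only even powers of z.
4. Reading off the gridlines: it meets the y-axis at y = 0 (among the integer gridlines); one x-axis crossing is at x = 0; a circular section at z = 1 has radius exactly 1; it crosses the z-axis at the gridline z = 0.
5. Putting this together gives p.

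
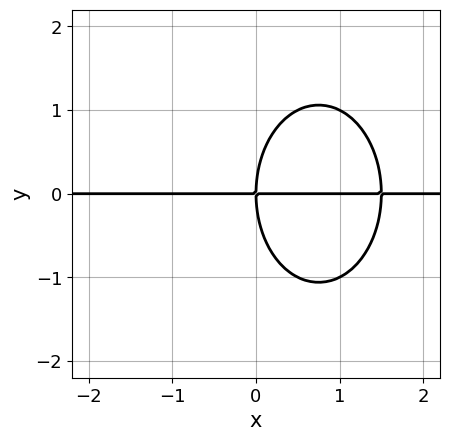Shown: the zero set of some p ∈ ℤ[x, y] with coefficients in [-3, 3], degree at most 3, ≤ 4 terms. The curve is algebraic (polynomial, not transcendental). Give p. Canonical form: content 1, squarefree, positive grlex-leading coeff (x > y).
2*x^2*y + y^3 - 3*x*y

(a) The degree is 3 — no degree-2 curve has this shape.
(b) Observable constraints: it meets the y-axis at y = 0 (among the integer gridlines); every point of the x-axis in the box is on the curve.
(c) Solving for integer coefficients yields p as stated.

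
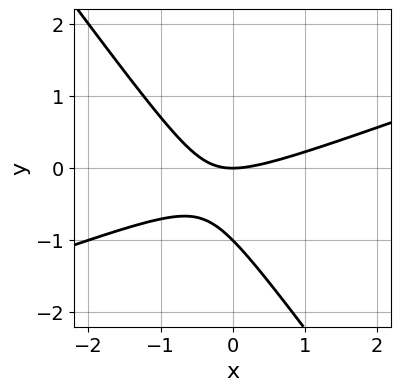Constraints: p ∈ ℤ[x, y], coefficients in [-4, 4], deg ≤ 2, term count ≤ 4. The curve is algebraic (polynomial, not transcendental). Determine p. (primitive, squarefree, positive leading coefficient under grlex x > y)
x^2 - 2*x*y - 2*y^2 - 2*y

First, degree: no degree-1 curve has this shape, so deg p = 2.
Then, checking where it meets the axes: among the integer gridlines, it crosses the y-axis at y ∈ {-1, 0}; it crosses the x-axis at the gridline x = 0.
Finally, solving for integer coefficients yields p as stated.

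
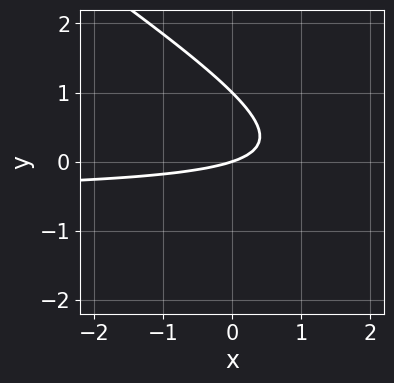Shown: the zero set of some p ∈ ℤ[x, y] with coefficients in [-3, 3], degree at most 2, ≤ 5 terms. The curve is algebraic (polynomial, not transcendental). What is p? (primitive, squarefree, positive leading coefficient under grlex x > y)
deg p = 2.
Checking where it meets the axes: it meets the x-axis at x = 0 (among the integer gridlines); among the integer gridlines, it crosses the y-axis at y ∈ {0, 1}.
These observations pin down the coefficients.

2*x*y + 3*y^2 + x - 3*y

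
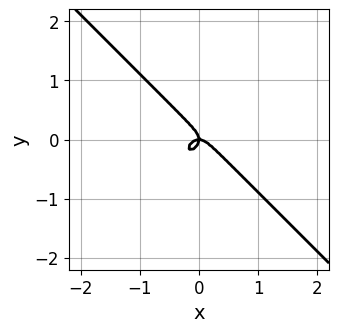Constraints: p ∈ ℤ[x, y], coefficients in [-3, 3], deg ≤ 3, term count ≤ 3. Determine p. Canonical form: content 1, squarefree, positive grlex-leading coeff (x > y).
3*x^3 + 3*y^3 + x*y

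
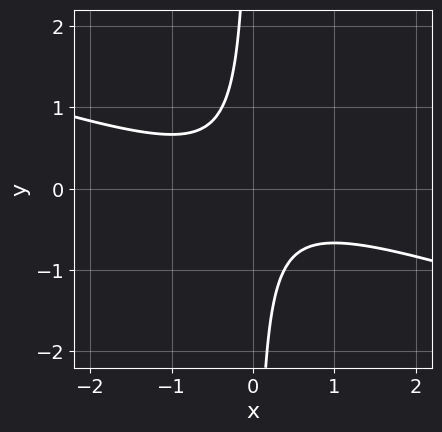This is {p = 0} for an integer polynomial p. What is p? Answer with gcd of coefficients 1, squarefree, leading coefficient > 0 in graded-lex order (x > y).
1. The degree is 2 — the shape is more complex than any degree-1 curve.
2. Against the integer gridlines: the curve avoids every integer x-axis point in the box; it misses every integer gridline on the y-axis.
3. Matching integer coefficients to the picture gives p.

x^2 + 3*x*y + 1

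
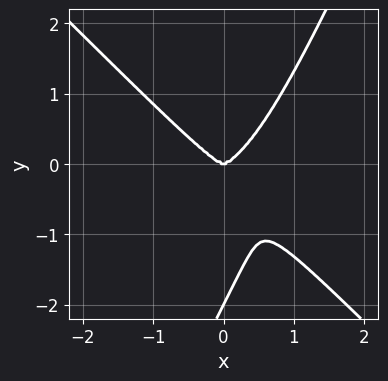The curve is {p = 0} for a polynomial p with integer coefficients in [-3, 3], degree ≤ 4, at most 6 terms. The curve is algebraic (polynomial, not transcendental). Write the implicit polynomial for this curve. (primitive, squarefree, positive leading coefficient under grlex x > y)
3*x^4 + 2*x*y^3 - y^4 - 2*y^3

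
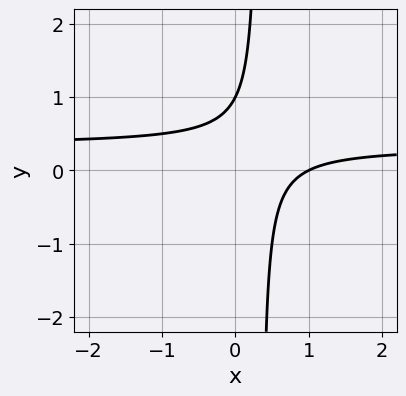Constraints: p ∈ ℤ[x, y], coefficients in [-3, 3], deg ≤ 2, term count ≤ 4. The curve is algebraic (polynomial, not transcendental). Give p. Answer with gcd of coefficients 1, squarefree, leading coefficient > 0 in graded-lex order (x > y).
First, degree: no degree-1 curve has this shape, so deg p = 2.
Then, from the visible intercepts: it crosses the y-axis at the gridline y = 1; it meets the x-axis at x = 1 (among the integer gridlines).
Finally, solving for integer coefficients yields p as stated.

3*x*y - x - y + 1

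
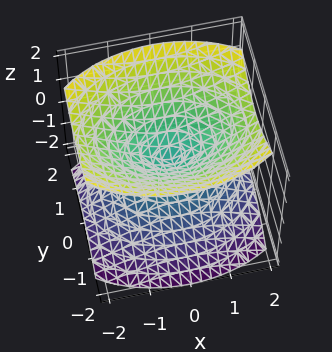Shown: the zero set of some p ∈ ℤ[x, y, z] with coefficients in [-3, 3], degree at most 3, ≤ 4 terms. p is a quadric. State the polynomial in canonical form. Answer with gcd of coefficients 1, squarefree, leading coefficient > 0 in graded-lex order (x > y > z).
x^2 + 2*y^2 - 2*z^2

The picture has 2 separate pieces. They look like related sheets of one shape, so recover p as a whole.
The degree is 2 — a double cone through the origin; a quadric.
Symmetries: mirror symmetry y ↦ −y ⇒ only even powers of y; mirror symmetry z ↦ −z ⇒ only even powers of z; it's symmetric under x → −x, forcing even powers of x.
From the visible intercepts: it crosses the x-axis at the gridline x = 0; it meets the z-axis at z = 0 (among the integer gridlines).
Solving for integer coefficients yields p as stated.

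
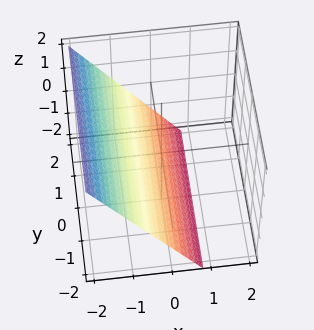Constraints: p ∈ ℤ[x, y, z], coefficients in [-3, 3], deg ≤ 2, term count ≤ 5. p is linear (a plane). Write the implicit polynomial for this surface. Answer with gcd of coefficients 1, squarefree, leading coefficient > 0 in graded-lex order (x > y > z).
3*x + 2*z + 2

(a) deg p = 1. The surface is flat (a plane).
(b) Checking where it meets the axes: no y-intercept at any integer in the box; it meets the z-axis at z = -1 (among the integer gridlines).
(c) Together with the visible shape, these determine p as stated.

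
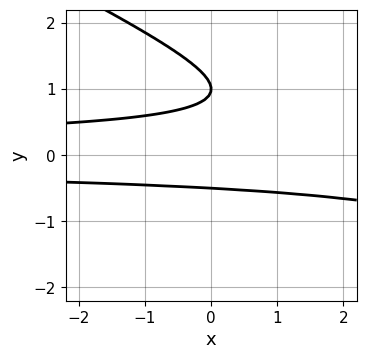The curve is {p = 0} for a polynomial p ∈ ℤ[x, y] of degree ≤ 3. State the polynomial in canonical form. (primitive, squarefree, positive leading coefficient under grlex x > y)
(a) deg p = 3. A generic line meets the curve in up to 3 points.
(b) Against the integer gridlines: no x-intercept at any integer in the box; one y-axis crossing is at y = 1.
(c) Solving for integer coefficients yields p as stated.

x*y^2 + 2*y^3 - 3*y^2 + 1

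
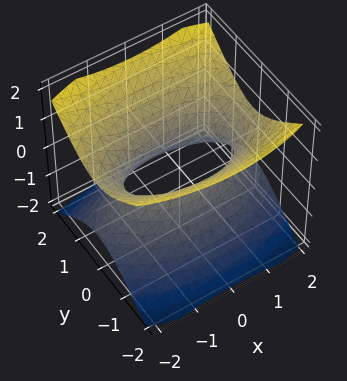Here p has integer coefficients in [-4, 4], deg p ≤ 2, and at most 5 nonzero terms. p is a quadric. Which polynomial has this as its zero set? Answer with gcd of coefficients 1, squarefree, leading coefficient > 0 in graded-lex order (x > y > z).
x^2 + 3*y^2 - 3*z^2 - 2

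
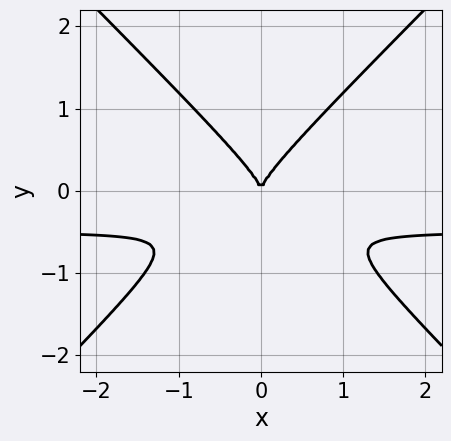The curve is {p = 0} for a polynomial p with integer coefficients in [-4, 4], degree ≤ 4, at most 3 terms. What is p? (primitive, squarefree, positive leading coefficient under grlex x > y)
1. deg p = 3.
2. Symmetries: it's symmetric under x → −x, forcing even powers of x.
3. From the visible intercepts: it crosses the x-axis at the gridline x = 0; one y-axis crossing is at y = 0.
4. The integer polynomial consistent with all of this is the stated p.

2*x^2*y - 2*y^3 + x^2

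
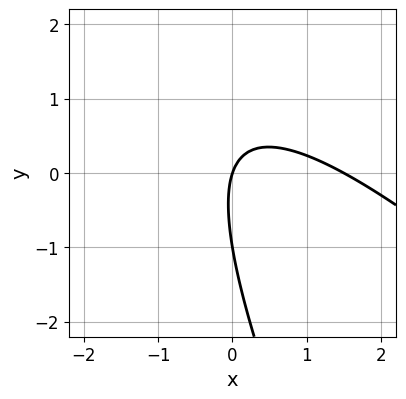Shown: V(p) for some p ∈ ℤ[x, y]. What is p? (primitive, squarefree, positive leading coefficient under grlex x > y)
1. deg p = 2. A generic line meets the curve in up to 2 points.
2. Observable constraints: it crosses the x-axis at the gridline x = 0; the y-axis gridline crossings are at y ∈ {-1, 0}.
3. Matching integer coefficients to the picture gives p.

2*x^2 + 3*x*y + y^2 - 3*x + y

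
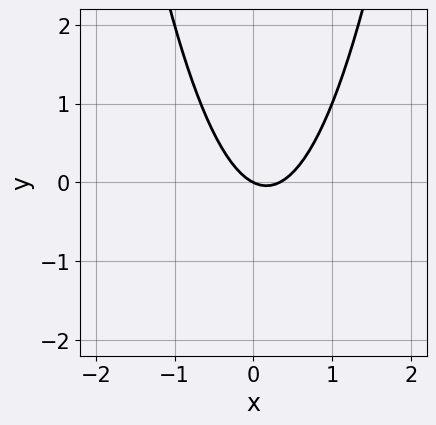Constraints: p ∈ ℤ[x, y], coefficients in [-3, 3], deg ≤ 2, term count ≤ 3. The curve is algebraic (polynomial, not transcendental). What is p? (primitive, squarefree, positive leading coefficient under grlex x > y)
3*x^2 - x - 2*y

First, degree: a generic line meets the curve in up to 2 points, so deg p = 2.
Next, from the axis intercepts and sections: one x-axis crossing is at x = 0; it meets the y-axis at y = 0 (among the integer gridlines).
Finally, putting this together gives p.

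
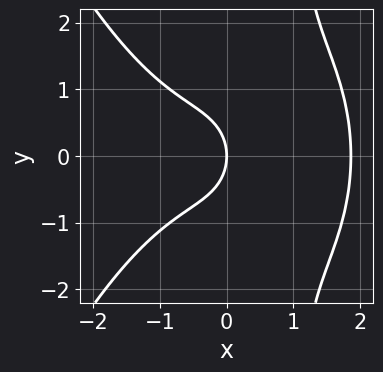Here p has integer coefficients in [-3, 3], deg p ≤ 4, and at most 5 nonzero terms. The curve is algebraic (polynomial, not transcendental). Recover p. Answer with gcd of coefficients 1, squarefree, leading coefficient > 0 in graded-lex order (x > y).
First, the degree is 4 — a generic line meets the curve in up to 4 points.
Next, symmetries: the y ↦ −y reflection is a symmetry, so y appears only in even powers.
Next, checking where it meets the axes: it meets the x-axis at x = 0 (among the integer gridlines); it meets the y-axis at y = 0 (among the integer gridlines).
Finally, assembling these constraints gives the stated polynomial.

x^4 - x^3 + 2*x*y^2 - 2*y^2 - 3*x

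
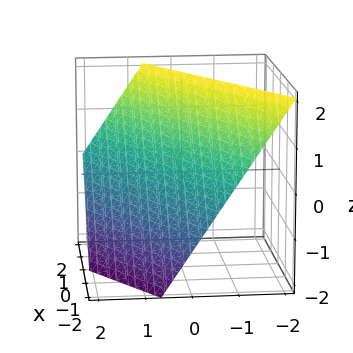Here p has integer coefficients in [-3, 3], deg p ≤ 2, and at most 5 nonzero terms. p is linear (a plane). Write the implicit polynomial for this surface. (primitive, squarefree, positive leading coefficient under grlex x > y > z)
2*x - 3*y - 2*z + 2

(a) The degree is 1 — every cross-section is a straight line — this is a plane.
(b) From the visible intercepts: it crosses the x-axis at the gridline x = -1; it crosses the z-axis at the gridline z = 1.
(c) Solving for integer coefficients yields p as stated.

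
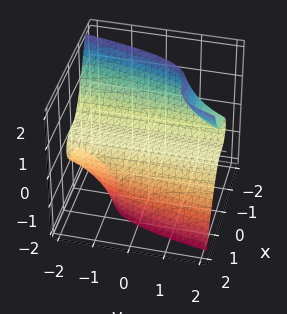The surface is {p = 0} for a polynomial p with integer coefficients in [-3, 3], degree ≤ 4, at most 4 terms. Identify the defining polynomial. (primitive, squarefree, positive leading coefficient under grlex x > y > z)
3*x^3 - y*z^2 + 2*z

First, degree: a generic line meets the surface in up to 3 points, so deg p = 3.
Next, against the integer gridlines: it meets the x-axis at x = 0 (among the integer gridlines); the visible y-axis segment lies entirely on the surface; one z-axis crossing is at z = 0.
Finally, putting this together gives p.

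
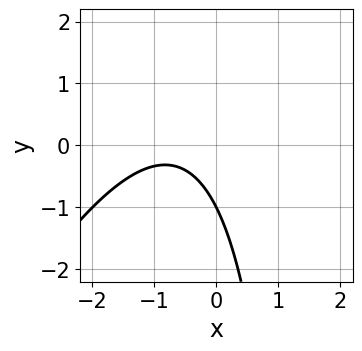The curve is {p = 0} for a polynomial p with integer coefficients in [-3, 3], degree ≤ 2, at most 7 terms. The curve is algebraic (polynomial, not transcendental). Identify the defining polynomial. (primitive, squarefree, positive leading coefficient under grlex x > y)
(a) The degree is 2 — a generic line meets the curve in up to 2 points.
(b) Observable constraints: it misses every integer gridline on the x-axis; it crosses the y-axis at the gridline y = -1.
(c) Fitting integer coefficients to these (and the overall shape) gives p.

2*x^2 - x*y + 3*x + 2*y + 2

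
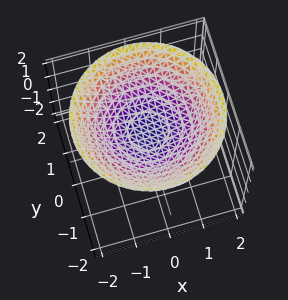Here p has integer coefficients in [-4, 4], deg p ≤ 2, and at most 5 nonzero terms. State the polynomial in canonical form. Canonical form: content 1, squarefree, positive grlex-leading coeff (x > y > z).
x^2 + y^2 - 3*z + 2

(a) deg p = 2. A generic line meets the surface in up to 2 points.
(b) By symmetry, every cross-section ⟂ z is a circle, so x, y appear only via x² + y².
(c) From the visible intercepts: a circular section at z = 1 has radius exactly 1; it misses every integer gridline on the y-axis; it misses every integer gridline on the x-axis.
(d) Fitting integer coefficients to these (and the overall shape) gives p.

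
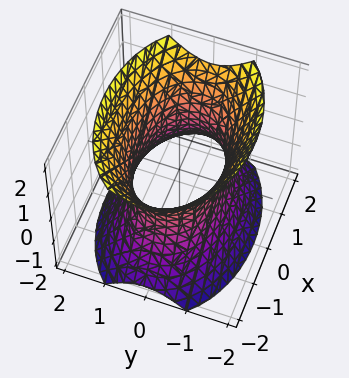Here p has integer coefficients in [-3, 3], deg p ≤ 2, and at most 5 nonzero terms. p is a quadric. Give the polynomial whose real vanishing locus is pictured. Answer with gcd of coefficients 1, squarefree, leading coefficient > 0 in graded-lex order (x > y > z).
x^2 + 2*y^2 - z^2 - 2

First, the degree is 2 — an hourglass — one-sheet hyperboloid; a quadric.
Next, symmetries: the x ↦ −x reflection is a symmetry, so x appears only in even powers; mirror symmetry z ↦ −z ⇒ only even powers of z; mirror symmetry y ↦ −y ⇒ only even powers of y.
Next, observable constraints: the surface avoids every integer z-axis point in the box; the y-axis gridline crossings are at y ∈ {-1, 1}.
Finally, assembling these constraints gives the stated polynomial.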